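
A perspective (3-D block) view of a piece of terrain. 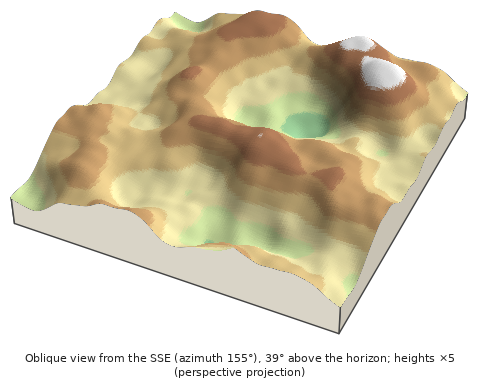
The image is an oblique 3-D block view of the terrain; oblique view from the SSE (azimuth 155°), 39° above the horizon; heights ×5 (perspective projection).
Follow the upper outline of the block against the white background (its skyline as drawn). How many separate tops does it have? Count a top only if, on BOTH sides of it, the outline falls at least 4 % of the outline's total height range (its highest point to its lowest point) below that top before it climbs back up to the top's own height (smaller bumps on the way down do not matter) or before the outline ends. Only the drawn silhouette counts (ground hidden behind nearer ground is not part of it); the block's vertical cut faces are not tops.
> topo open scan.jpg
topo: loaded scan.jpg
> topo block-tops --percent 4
3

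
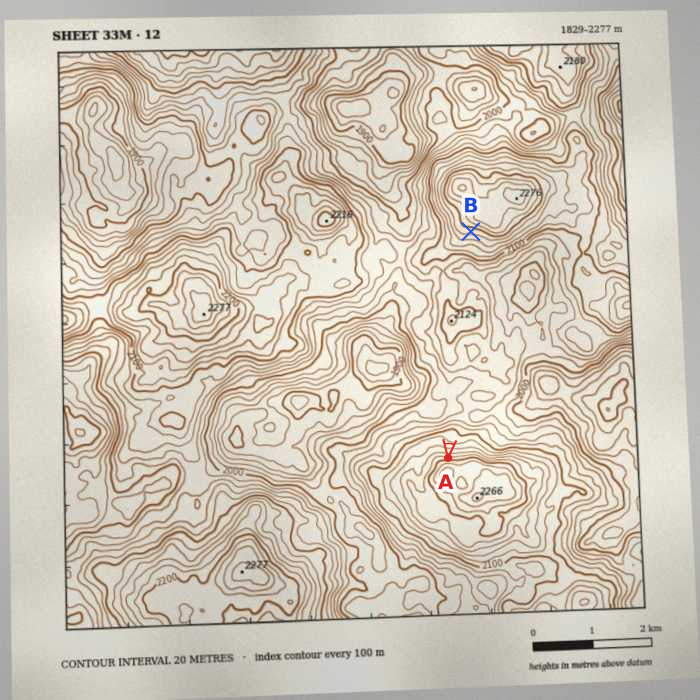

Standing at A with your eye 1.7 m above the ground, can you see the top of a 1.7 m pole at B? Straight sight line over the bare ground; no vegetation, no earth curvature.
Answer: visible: true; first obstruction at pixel None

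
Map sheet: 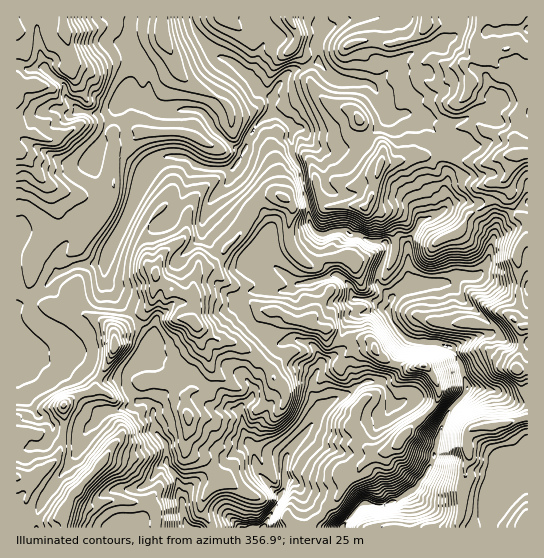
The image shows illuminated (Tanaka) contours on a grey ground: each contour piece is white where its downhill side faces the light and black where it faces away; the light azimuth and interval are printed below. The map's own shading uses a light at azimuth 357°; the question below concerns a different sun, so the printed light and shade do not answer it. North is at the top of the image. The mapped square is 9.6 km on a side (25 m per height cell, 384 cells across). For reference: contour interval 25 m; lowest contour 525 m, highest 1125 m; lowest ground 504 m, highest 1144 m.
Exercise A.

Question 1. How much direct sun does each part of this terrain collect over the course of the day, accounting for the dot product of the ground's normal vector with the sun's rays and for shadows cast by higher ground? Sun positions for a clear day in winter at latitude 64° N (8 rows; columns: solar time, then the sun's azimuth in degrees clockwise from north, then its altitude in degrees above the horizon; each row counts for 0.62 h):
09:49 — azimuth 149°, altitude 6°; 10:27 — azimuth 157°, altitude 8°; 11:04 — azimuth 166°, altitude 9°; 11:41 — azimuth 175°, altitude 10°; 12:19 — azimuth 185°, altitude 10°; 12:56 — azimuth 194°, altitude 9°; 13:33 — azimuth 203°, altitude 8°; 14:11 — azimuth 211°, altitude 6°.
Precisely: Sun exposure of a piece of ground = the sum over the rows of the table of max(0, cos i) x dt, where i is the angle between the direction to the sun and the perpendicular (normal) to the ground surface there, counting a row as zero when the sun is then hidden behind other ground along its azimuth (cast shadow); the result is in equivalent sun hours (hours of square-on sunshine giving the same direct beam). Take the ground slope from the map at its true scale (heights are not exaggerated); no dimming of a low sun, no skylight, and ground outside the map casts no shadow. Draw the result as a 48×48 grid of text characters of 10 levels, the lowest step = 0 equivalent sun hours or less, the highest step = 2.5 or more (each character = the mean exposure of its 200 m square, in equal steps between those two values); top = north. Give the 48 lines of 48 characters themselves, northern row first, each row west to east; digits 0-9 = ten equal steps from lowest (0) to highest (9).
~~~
123221112222222124432333441233100011122222233345
333232333323221114664334352220000010026542122211
334342211223342112466532103321024422476311222111
334532000223453111246654356233565567521000212454
442322201333443211012555696315654343223312355333
000274433433334310000244731001455532222234124333
222146455433344531000125423200000233333332344631
356637444323344555310002234420000123333201443343
444331553222234445431113334443200123334446753113
210100011111000001432351044444431111112456211222
311102542121100000143620001333345100111233320012
344247643224577741027411110022332000011233343211
225986422246777786423221010013221000011112110000
533243222245420137884111001100111021344453102446
552212222233200000011100001200111256666455554346
554100122232100000220000001222102345555643112354
555432122331001102300002101321221233454446677645
445444333421012113100025641330111421354311235663
334433333420132122001135655489998645332000157741
333333225311110021011255333178689999720000356442
222332245211000010011553332000002796720014454310
222332353110001410115633331000000013442587643213
223334542110014100045323352001211333457999852223
233342111122110012222222346447754525359987521344
334201110134420002420012124640285333124321000244
342122100012342011244311100001246111000000000012
321222100002456422323100000003301000000000100001
233222100001672012221231100010100000000000043100
333333320004644420000135532210100000000000106840
233333332023447764100023468854100000000256741365
223333333134334564432001211575332000000012000013
222222223773223455466410013377334400000000341000
221110114842222355345641034642357972011000344100
221100005321111234422453102425566697798100225886
211000000122333212452254312346730015877410100067
110001454113443233357634434453200112102541000002
001234444210333112445314255431003311000640000000
002564210001223322112465696320023200005710000001
000232100001233344444578985212221000058310123589
333121000031025354454468863111331000474222379864
210010000442013444332134440101332114663124345543
000010002333553543320222211100012457752013533333
002410037655503776211212111111123587950012343223
334200289876101563221001112223358999600012343222
443002673110024422586200100232399842000122333221
331004623432212334778865000012671000000133332210
321024465554322345248898000017920000000012322100
333444543343232278216995431158800000000013322112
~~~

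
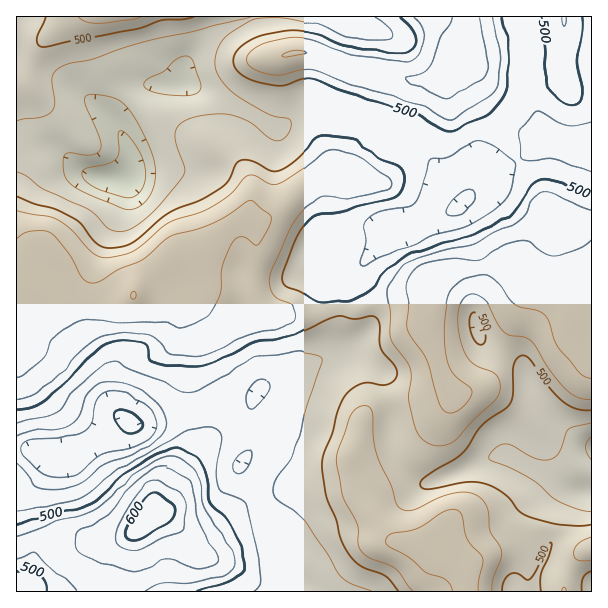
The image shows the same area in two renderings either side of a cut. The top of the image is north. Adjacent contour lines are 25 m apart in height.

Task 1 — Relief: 395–625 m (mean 505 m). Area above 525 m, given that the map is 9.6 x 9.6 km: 31.9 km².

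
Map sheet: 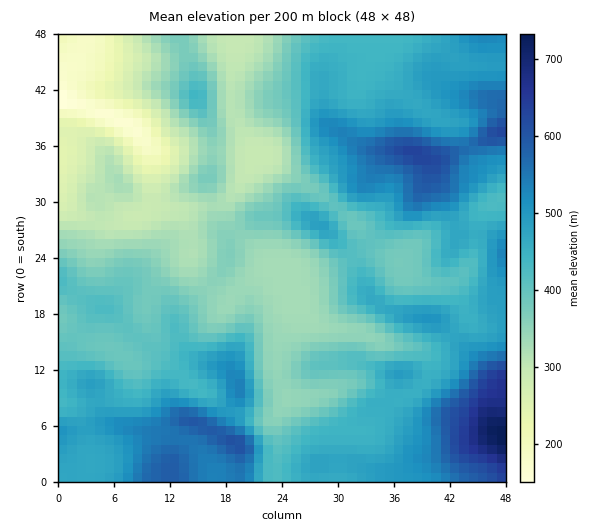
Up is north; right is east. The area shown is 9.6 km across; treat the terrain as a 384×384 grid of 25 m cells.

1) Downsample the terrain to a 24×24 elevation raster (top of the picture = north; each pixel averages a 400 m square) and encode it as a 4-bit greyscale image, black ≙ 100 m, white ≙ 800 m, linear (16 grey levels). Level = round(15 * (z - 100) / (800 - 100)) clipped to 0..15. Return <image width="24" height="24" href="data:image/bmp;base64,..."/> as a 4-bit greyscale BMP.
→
<image width="24" height="24" href="data:image/bmp;base64,Qk2WAQAAAAAAAHYAAAAoAAAAGAAAABgAAAABAAQAAAAAACABAAATCwAAEwsAABAAAAAAAAAAAAAAABEREQAiIiIAMzMzAERERABVVVUAZmZmAHd3dwCIiIgAmZmZAKqqqgC7u7sAzMzMAN3d3QDu7u4A////AIiJqqqal3iIiJmau4iImqqql3iIiJmrzZiJmqqqhnd3eImr3YiJmaqZdmZ3iImrzXiIiIiJhlVmeIiazIiHd3eJdWZmeIiJvHd2Z3iZdWZ3d3d4qmZmd3d4ZVVmZmeIiWd3Z3ZmZVVVZ4iIiGd3ZmZVVVVXeIiHiHZmZmVVVVVnh2Z3iGZmZVVlVVVndmZ3eVVVVVVWVVZ3dmZ4eVVERVVWZmiHZ3d4iEREREVVZnh3eJmYdzRVRFVVVmZ4mZqphzRVM0ZkRVaJmqu6mDREIkVURFeJqru6mTMyI0VVRWiZmqqZqyIiJFZlVWiZiJiImhIjRWdlVmiIiIiJqiIzRWdUVniHeIiZmSIjRWZUVWeHd4iIiCIjRWVERWd3d3iImQ=="/>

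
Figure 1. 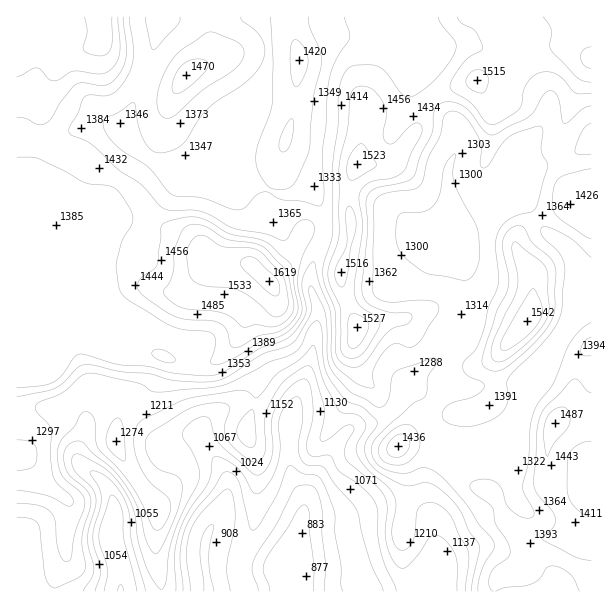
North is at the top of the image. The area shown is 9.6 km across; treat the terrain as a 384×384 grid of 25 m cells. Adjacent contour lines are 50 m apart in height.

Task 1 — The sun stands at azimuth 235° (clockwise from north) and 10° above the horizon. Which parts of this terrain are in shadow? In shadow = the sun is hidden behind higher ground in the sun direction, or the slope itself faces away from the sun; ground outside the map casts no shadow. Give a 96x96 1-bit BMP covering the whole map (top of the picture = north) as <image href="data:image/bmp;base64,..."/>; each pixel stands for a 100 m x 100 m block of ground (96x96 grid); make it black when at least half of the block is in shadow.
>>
<image width="96" height="96" href="data:image/bmp;base64,Qk2+BAAAAAAAAD4AAAAoAAAAYAAAAGAAAAABAAEAAAAAAIAEAAATCwAAEwsAAAIAAAAAAAAA////AAAAAAAADwB8AeAAAAAAAAAAB4B+AfAAAAAAAAAAB4B/A/AAAAAAAAAAD8B/g/gAAAAAAAAAH8B/gfAAAAAAAAAAP8D/gGAAAAAAAAAAP8D/wAAAAAAAAAAAP8B/wAAAAAAAAAAAP8B/wAAAAAAAAAAAP8B/wAAAAAAAAAAAP8B/wAAAACAAAAAAP8B/wAAAAAAAAAAAH8B/4AAAAAAAAAAAH8B/4AAAAAAAAAAAP8D/4AAAAAAAAAAAP8D/4AAAAAAAAAAA/4H/4AAAAAAAAAAB/4P/4AAAAAAAAAAD/4fD4AAAAAAAAAAH/w+D4BAAAAAAAAAH/g+D4BgAAAAAAAAH/B+DwDgAAAAAAAAP+D+DgHgAAAAAAAAP8D+AAHwAAAAAAAAP4D+AAPwAAHAAAAAHwH8AAPwAAPgAAAADAD4AAP4AAPgAAAAAADwAAP4AAHgAAAAAAAAAAP4AABgAAAAAAAAAAP4AAAAAABgAAAAAAH4AAAAAAAwAAAAAAD4AAAAAAAAAAAAAAB4AAAAAAAAAAAAAAAAABgAAAAAAAAAAAAAABwAAAAAAAAAAAAAAAgAAAAAAAAAAAAAAAAAAAAAAAAAAAAAAAAAAAAAAAAAAAAAAAAAAAAAAAAAAAAAAAAAAAAAAAAAAAAAAAAAAAAAAAAAAAAGAEAAAAAAAAAAAAAGAAAAAAAAAAAAAAAHAEAAAAQAAAAAAAAPAOAAAAcAAAAAAAAPAfAAAAeAAAAAAAAfg/gAAAfAAAAAAAAfg/wAAAfgAAAAAAAfg/8AAAfwAAAAAAA/x/+AAAfwAAAAAAA/x/+AAAf4AAAAAAB/x//AAAf4AAAAAAB/x/+AAAf4AAAAAAD/x/wAAAf4AAAAAAH/x/wAAAf4AAAAAAP/w/wAAA/wAAAAAAf/w/wAAB/wAAAAAf//4/wAAD/wAAAAA///4/wAAD/gAAAAB///4/4AAD+AAAAAD///w/4AAD4AAAAAH///w/4AADwAAAAAP///g/4AAAAAAAAD///5g/4AAAAAAAAH//+AA/4AAAAAAAAPg/8AA/4AAAAAAAAfAAAAAfwAAAAAAAA/AAAAAGAAAAAAAAA+AAAAAAAAAAAAAAB8AAAAAABgAAAAAAHgAAAAAADwAAAAAA+AAAAAAADwAAAAAB+AAAAAAAD4AAAAAD8AAAAAAAB4AAAAAD8AAAAAAAAQAAAAAD4AAAAAAAAQAAAAAAAAAAAAAAA4AAAAAAAAAAAAAAA8AAAAAAAAAAAAAAA+AAAAAAAAAAAAAAAeAAAAAAAAAAAAAAAAAAAAAAAAAAAAAAAAAAAAAAAAAAAAAAAAAAAAAAAAAAAAAAAAAAAAAAAAAAAAAAAAAAAAAAAAAAAAAAAAAAAAAAAAAAAAAAAAAAAAAAHAAAAAAAAAAAAAAAHgAAADgAAAAAAAAAHwAAADgAAAAAAAAAPwAAADgAAAAAAAAAP4ABgHwAAAAAAAAAP8AAgHgAAAAAAAAAf8AAADAAAAAAAAAAf8AAAAAAAAAAAAAAf+AAAAAAAAAAAA="/>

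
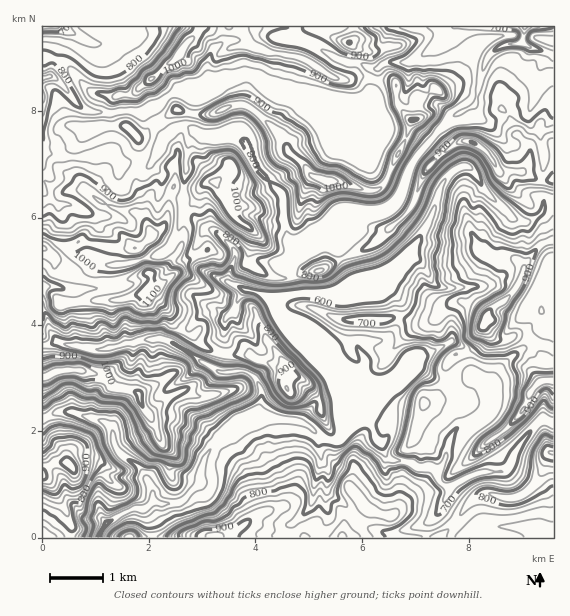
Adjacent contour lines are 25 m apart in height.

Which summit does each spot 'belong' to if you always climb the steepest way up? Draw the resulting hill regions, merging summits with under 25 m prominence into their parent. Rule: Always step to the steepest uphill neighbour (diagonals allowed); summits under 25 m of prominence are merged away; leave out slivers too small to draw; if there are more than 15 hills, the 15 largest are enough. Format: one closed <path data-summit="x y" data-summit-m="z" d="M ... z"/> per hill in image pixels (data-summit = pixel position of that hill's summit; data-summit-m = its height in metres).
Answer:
<path data-summit="145 293" data-summit-m="1124" d="M184 214l-2 1-1 10-8 19-9 9-41 12-23-2-9 13-3 13-21 1-12-4-12 1-1 57 9 1 9-3 5 3 35 5 45-11 20 0 51 31 7-26 2-24 10-11 3-10 6-9 11 1 18 10 0 7 17 25 41 44 7 20-21 5-7 7-8 14 25 16 12 0 3-3 1-15 20-45 3-11 0-4-8-14 6-5 19-1 5-3 9-10 4-13 0-12-4-7-9-9-24 7-68 0-2-15-4-10 5-10-11 4-11 0-26-4-3 2-3-3-5 0-2-9-17-16-13-6-9-9z"/><path data-summit="487 319" data-summit-m="1022" d="M467 166l-12 4-13 14-11 33-13 24-14 20-21 14-45 18 26 1 24-7 13 16-2 18-9 15-7 5-19 1-6 5 8 14 0 4-3 11-20 45 0 12 73-76 12-3 21-12 6 0 8 6 8 25 20 14 0-6 7-10 43-42 13 2 0-130-9 0-3 11-11 9-14 0-5-3-26-26-11-19z"/><path data-summit="328 181" data-summit-m="1072" d="M247 74l-14 3-41 17-15-3-23 17 8 16 7 7 4 0 8-5 6 0 20 12 26-1 11 4 13 27 25 25 4 39 6 10 12 0 68-29 9-2 11-5 6-6 7-16-1-3-27-11-9-8-31-15-11-11-9-16-22-19-27-12-11-11z"/><path data-summit="180 53" data-summit-m="1047" d="M295 26l-166 0-2 9-22 8-13 0-31-16 1 12-9 24-3 13 17 15 10 14 8 5 12 3 47 0 16-8 9-10 8-4 15 3 52-20 8 1 9 7 14 5 58 12 27 2 11-8 6-24-38-10-24-13-22-7z"/><path data-summit="473 143" data-summit-m="1002" d="M523 42l-22 4-14 11-6 19-6 28-20 11-17 16-21 25-7 11-12 33-6 6-27 11-4 4-2 7-20 20 14 31 0 4-13 10 45-19 24-18 22-39 11-33 13-14 8-4 6 1 6 6 11 19 26 26 5 3 14 0 11-9 3-11 9-1 0-144-9-5-16-4z"/><path data-summit="56 372" data-summit-m="1075" d="M165 339l-20 0-45 11-35-5-5-3-17 3-1 72 3 1 15-7 11 0 36 12 6 8 4 18 10 10 6 3 12 13 8 16 0 9 6 3 18 0 6-2 18-18 2-22 23-32 10-10 20-8 3-3 3-16-5-12-6-6-6-3-24 2z"/><path data-summit="215 537" data-summit-m="940" d="M261 414l-3 9-5 4-21 8-8-1-5 5-16 22-2 22-18 18-6 2-18 0-6-2-8 8 6 15 2 14 130 0 3-10 20-16 7-12 1-16 7-19-2-29-8-9-10-5-34-5z"/><path data-summit="69 464" data-summit-m="1018" d="M71 411l-11 0-18 8 1 119 56 0 9-16 21-12 16-1 8-8 0-10-3-7-8-13-25-22-6-21-12-9z"/><path data-summit="215 183" data-summit-m="1031" d="M197 133l-8 10-7 70 13 5 9 9 13 6 17 16 2 9 5 0 3 3 3-2 37 4 44-22 28-11 9-13-61 25-12 0-6-10-4-39-25-25-12-27-12-4-26 1z"/><path data-summit="363 503" data-summit-m="874" d="M367 419l-8 0-6 3-17 19-17-5 2 23 8 14-2 19 17 11 12 16 21 12 18 2 33-11 13-13 8-16 0-5-10-7-2-10-5-4-15 0-9-5-20-4-6-14-5-4-4-12z"/><path data-summit="553 380" data-summit-m="972" d="M547 329l-6 0-43 42-7 10-1 31-10 10-8 4-13 1-6 6-7 24-9 15 2 9 8 6 2 2 16-11 14-5 28-3 12-25 14-18 8-8 13 4 0-91z"/><path data-summit="287 388" data-summit-m="926" d="M249 290l-7 2-7 17-10 11-2 24-6 25 4 4 24-2 12 9 5 12-1 12-4 7 3 3 20 5 23 3 7-13 7-7 21-5-3-12-6-12-43-45-13-20 0-7-14-8z"/><path data-summit="135 248" data-summit-m="1051" d="M135 162l-7 0-7 3-3 20-17 30-14-2-16-8-12 0 0 7 6 9 0 23 6 7 16 4 13 8 23 2 36-10 14-11 9-24 1-21-20-6-2-2 1-15-11-11-8 1z"/><path data-summit="553 453" data-summit-m="927" d="M545 419l-4 0-19 22-15 29-32 4-22 11-4 4 0 4-7 12 0 6 25 22 14-7 47 1 9 3 12 8 5-1 0-113z"/><path data-summit="424 403" data-summit-m="781" d="M417 367l-14 6-50 48 6-2 8 0 2 2 8 19 5 4 6 14 20 4 9 5 15 0 5 4 9-14 4-18 8-11 0-5-4-8 1-14 16-22-14 4-12-1-12-4z"/>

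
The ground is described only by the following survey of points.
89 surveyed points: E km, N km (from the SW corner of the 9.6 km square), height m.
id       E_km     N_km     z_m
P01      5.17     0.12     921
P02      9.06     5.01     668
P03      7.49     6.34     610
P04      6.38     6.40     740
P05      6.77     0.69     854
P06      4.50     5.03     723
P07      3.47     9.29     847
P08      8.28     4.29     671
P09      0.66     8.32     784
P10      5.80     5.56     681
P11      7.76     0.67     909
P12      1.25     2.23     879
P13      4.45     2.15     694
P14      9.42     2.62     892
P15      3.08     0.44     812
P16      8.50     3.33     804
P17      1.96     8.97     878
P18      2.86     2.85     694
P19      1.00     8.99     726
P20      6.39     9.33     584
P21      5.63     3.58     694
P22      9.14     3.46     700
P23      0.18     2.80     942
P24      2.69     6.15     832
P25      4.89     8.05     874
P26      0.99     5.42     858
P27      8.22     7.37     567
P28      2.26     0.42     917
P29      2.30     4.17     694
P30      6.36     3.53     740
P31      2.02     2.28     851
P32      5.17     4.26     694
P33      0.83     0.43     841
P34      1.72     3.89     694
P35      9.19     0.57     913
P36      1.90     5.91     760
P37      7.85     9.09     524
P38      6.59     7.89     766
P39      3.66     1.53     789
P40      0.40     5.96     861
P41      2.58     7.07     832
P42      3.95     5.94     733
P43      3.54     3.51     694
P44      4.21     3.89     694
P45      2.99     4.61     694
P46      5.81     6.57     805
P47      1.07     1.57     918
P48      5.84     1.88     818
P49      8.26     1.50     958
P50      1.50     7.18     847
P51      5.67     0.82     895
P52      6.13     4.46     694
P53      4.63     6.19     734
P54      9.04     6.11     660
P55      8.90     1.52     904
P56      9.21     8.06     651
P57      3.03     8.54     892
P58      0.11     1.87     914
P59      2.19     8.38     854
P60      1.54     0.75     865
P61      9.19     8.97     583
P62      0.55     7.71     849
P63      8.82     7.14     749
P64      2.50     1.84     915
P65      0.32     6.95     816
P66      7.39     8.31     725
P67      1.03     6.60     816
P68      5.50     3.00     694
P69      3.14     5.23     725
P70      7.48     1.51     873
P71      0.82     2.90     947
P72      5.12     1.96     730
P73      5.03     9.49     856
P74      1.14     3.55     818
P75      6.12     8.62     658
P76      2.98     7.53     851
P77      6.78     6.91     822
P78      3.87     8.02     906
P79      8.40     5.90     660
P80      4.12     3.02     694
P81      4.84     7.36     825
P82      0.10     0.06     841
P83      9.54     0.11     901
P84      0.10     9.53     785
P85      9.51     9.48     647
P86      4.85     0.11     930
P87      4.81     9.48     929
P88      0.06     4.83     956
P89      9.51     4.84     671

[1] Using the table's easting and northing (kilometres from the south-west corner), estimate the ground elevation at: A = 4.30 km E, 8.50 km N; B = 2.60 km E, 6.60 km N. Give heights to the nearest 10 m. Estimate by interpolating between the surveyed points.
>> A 890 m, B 850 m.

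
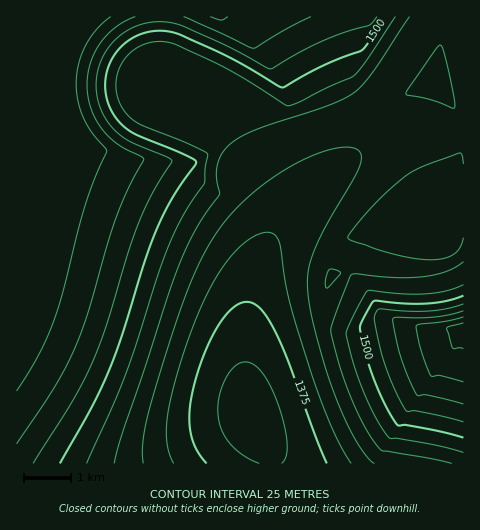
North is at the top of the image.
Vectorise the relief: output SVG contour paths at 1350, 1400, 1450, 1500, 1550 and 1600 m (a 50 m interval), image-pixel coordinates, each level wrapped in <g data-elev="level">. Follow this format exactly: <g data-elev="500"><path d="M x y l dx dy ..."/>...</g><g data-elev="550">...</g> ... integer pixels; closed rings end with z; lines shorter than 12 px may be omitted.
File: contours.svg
<g data-elev="1350"><path d="M259 463l-15-7-13-11-8-12-5-15 0-18 6-17 8-14 11-7 8 1 9 8 9 12 8 18 7 22 3 19-1 13-4 8"/></g><g data-elev="1400"><path d="M174 463l-5-10-2-12 1-29 11-44 17-50 17-34 17-27 19-17 9-6 9-2 7 3 5 7 10 57 22 73 21 56 19 35"/></g><g data-elev="1450"><path d="M114 463l9-31 55-165 19-39 22-33-3-24 2-10 4-8 10-10 16-10 80-27 26-13 9-9 10-13 37-54"/><path d="M326 287l1 1 2-2 11-12 0-2-7-3-4 1-3 8z"/><path d="M463 262l-16 9-24 6-27 1-39-4-5 0-14 33-7 22 8 35 12 33 14 30 14 21 4 3 44 7 25 5"/><path d="M463 164l-1-9-1-2-2 0-34 13-15 7-33 28-17 20-12 16 5 4 36 12 22 5 20 2 13-2 10-4 6-6 3-10"/><path d="M451 108l4 0-1-11-9-41-3-8-2-3-8 9-26 40 1 1 26 5z"/></g><g data-elev="1500"><path d="M60 463l31-55 18-38 14-37 24-77 12-33 15-28 22-33-1-2-10-5-52-22-9-7-8-8-8-16-3-17 3-17 8-15 10-11 14-8 15-3 16 1 10 3 44 20 58 32 40-22 39-15 23-33"/><path d="M463 296l-17 5-20 3-22-1-29-2-3 1-6 11-6 15 7 29 7 22 11 26 12 20 34 4 32 9"/></g><g data-elev="1550"><path d="M17 444l37-55 20-38 14-38 28-96 12-28 16-29-3-3-24-13-14-14-11-19-5-22 3-23 9-21 16-17 20-11"/><path d="M463 311l-24 6-43 0-3 3 8 37 8 21 8 17 10 0 36 9"/><path d="M184 17l69 31 34-20 24-11"/></g><g data-elev="1600"><path d="M463 323l-15 4-1 2 6 19 10 1"/></g>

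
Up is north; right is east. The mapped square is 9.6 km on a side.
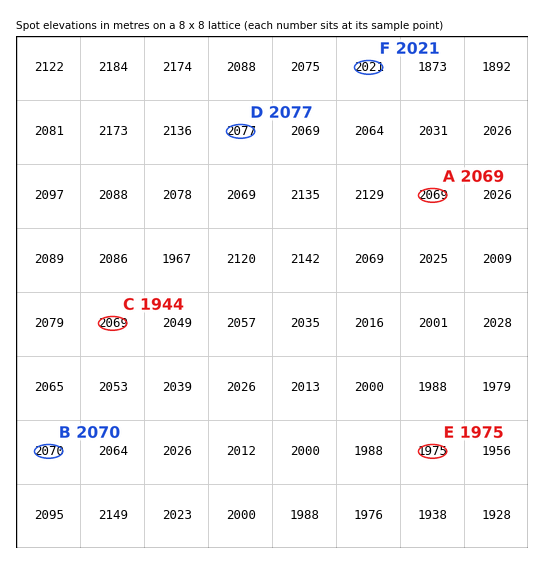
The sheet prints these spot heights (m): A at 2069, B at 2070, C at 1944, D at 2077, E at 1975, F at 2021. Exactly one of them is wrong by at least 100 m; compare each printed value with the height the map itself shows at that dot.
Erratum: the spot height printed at C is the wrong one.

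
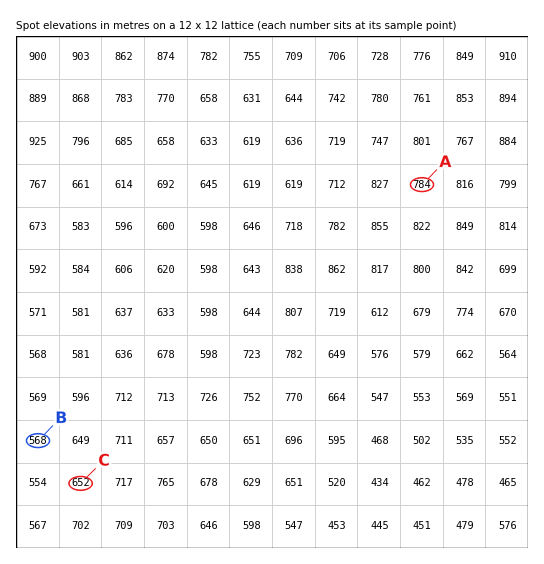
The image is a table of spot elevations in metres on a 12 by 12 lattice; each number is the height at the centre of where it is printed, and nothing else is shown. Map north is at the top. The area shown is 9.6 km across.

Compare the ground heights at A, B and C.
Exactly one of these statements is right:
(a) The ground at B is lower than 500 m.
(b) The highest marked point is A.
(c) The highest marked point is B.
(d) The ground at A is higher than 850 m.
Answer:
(b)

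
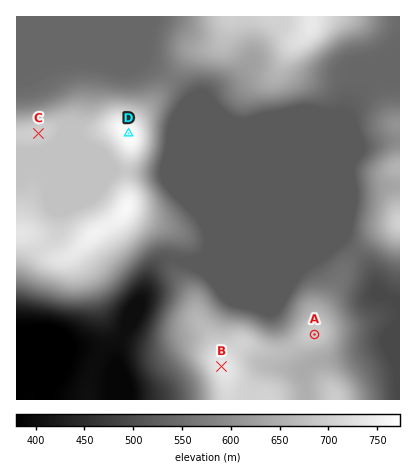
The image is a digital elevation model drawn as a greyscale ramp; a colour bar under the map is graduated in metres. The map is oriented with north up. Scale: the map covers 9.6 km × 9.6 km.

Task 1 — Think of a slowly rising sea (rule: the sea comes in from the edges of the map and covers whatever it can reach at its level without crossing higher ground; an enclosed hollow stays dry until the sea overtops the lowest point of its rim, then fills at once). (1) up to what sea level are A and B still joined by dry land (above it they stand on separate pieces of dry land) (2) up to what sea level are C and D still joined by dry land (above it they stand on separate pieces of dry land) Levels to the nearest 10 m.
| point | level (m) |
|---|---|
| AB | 670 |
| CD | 680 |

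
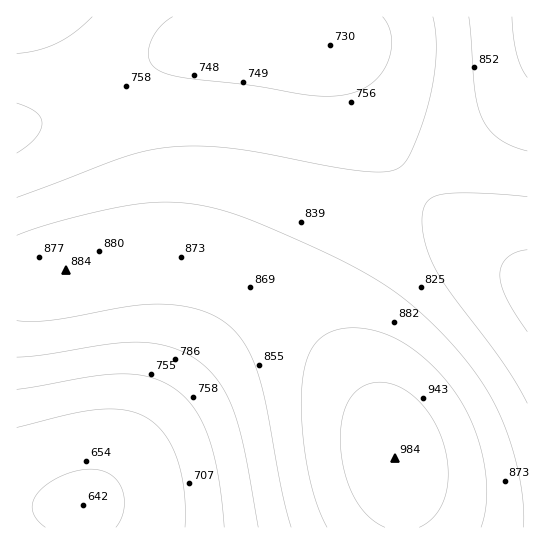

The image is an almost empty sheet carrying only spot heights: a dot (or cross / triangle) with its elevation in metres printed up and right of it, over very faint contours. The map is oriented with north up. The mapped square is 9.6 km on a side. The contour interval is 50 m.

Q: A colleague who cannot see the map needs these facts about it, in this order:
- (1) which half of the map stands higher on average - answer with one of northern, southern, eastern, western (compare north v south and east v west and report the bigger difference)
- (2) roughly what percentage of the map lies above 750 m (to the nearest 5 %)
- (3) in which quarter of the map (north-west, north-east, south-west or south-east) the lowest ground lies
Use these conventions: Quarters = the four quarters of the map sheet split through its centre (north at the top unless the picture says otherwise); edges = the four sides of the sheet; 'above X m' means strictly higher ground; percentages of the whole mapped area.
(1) The eastern half stands higher on average than the western half.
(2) Ground above 750 m makes up about 80 % of the sheet.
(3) The lowest point lies in the south-west quarter of the map.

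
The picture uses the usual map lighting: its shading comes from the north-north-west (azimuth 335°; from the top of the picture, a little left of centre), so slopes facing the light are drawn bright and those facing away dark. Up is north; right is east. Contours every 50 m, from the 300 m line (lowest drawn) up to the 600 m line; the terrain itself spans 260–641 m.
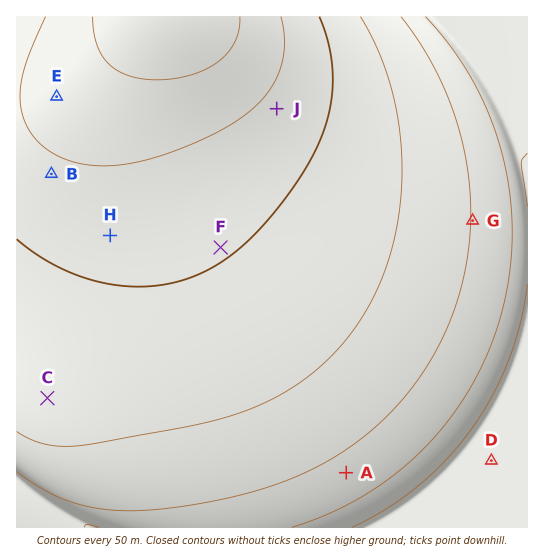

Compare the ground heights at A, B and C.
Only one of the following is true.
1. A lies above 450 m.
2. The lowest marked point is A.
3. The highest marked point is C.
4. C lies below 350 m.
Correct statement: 2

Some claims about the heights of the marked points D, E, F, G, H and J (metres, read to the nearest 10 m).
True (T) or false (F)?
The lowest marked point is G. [F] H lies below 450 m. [F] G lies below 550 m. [T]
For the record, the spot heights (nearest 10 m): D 270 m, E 570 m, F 500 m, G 400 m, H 520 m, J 540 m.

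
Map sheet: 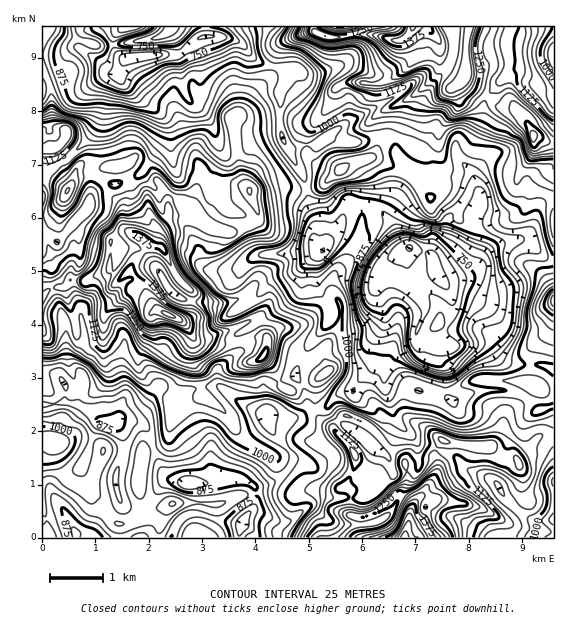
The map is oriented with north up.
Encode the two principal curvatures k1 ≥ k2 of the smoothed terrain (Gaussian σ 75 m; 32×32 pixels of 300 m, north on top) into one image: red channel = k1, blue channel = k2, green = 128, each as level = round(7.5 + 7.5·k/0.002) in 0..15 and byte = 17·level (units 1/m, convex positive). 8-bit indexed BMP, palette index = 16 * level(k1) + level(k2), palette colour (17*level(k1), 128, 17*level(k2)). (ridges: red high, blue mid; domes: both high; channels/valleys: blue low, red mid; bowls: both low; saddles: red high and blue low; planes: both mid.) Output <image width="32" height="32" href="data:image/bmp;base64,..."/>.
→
<image width="32" height="32" href="data:image/bmp;base64,Qk02CAAAAAAAADYEAAAoAAAAIAAAACAAAAABAAgAAAAAAAAEAAATCwAAEwsAAAABAAAAAAAAAIAAABGAAAAigAAAM4AAAESAAABVgAAAZoAAAHeAAACIgAAAmYAAAKqAAAC7gAAAzIAAAN2AAADugAAA/4AAAACAEQARgBEAIoARADOAEQBEgBEAVYARAGaAEQB3gBEAiIARAJmAEQCqgBEAu4ARAMyAEQDdgBEA7oARAP+AEQAAgCIAEYAiACKAIgAzgCIARIAiAFWAIgBmgCIAd4AiAIiAIgCZgCIAqoAiALuAIgDMgCIA3YAiAO6AIgD/gCIAAIAzABGAMwAigDMAM4AzAESAMwBVgDMAZoAzAHeAMwCIgDMAmYAzAKqAMwC7gDMAzIAzAN2AMwDugDMA/4AzAACARAARgEQAIoBEADOARABEgEQAVYBEAGaARAB3gEQAiIBEAJmARACqgEQAu4BEAMyARADdgEQA7oBEAP+ARAAAgFUAEYBVACKAVQAzgFUARIBVAFWAVQBmgFUAd4BVAIiAVQCZgFUAqoBVALuAVQDMgFUA3YBVAO6AVQD/gFUAAIBmABGAZgAigGYAM4BmAESAZgBVgGYAZoBmAHeAZgCIgGYAmYBmAKqAZgC7gGYAzIBmAN2AZgDugGYA/4BmAACAdwARgHcAIoB3ADOAdwBEgHcAVYB3AGaAdwB3gHcAiIB3AJmAdwCqgHcAu4B3AMyAdwDdgHcA7oB3AP+AdwAAgIgAEYCIACKAiAAzgIgARICIAFWAiABmgIgAd4CIAIiAiACZgIgAqoCIALuAiADMgIgA3YCIAO6AiAD/gIgAAICZABGAmQAigJkAM4CZAESAmQBVgJkAZoCZAHeAmQCIgJkAmYCZAKqAmQC7gJkAzICZAN2AmQDugJkA/4CZAACAqgARgKoAIoCqADOAqgBEgKoAVYCqAGaAqgB3gKoAiICqAJmAqgCqgKoAu4CqAMyAqgDdgKoA7oCqAP+AqgAAgLsAEYC7ACKAuwAzgLsARIC7AFWAuwBmgLsAd4C7AIiAuwCZgLsAqoC7ALuAuwDMgLsA3YC7AO6AuwD/gLsAAIDMABGAzAAigMwAM4DMAESAzABVgMwAZoDMAHeAzACIgMwAmYDMAKqAzAC7gMwAzIDMAN2AzADugMwA/4DMAACA3QARgN0AIoDdADOA3QBEgN0AVYDdAGaA3QB3gN0AiIDdAJmA3QCqgN0Au4DdAMyA3QDdgN0A7oDdAP+A3QAAgO4AEYDuACKA7gAzgO4ARIDuAFWA7gBmgO4Ad4DuAIiA7gCZgO4AqoDuALuA7gDMgO4A3YDuAO6A7gD/gO4AAID/ABGA/wAigP8AM4D/AESA/wBVgP8AZoD/AHeA/wCIgP8AmYD/AKqA/wC7gP8AzID/AN2A/wDugP8A/4D/ALeEhIW4p4W3kqmnpmKWl4SopnOjgWP2t3alhIWGp5emloOYp6alp7ejk5WmcoSFlIKkxvjloOXFk4Ol1uaUppV0haeohJamtujVt8jYk6iplZSkk2HV1PbI5uimcpS3qHS3l6dzqLdzcWKEhIN0lZeXlbinhpGjk/d1hHNhpsaEl5V0t4OWx4SGl4aFdYa4hIV1dNWmhMdx5ZSDlLbYt5aYqYS4tpW3taiYdJeo17eUl5aD+IKVtpO1tMfYt7eVl7i4t6WUhpS3l4d0p7eWdJeXpPeBxbZ0hPnHpaamhpaolqeVg3R1daeohpbHp3V1dIWk1vfEhabHpXRjhaeXdJWTg5WWhXWGp5eXuKaTdGS2lZOycqaEpnWFdYWXl6aVlaeFhbWXc8Z0k5KDcoWVxdekx4NzpnO4t+fl1rWkpbioc4RhtqempYSmyIOk58azdJbY2ZSGhda1clKmyKWVlYS2k7bHlpWkt6bJpqKk+MZ0hae2hIWXtWJ1c3SVhbanh9iipeaVccVzhOfHxZW354WEpbeWhJbGcpaFhaaFhceXhoOD55Jx+9b46KSAxramx8iDxralhdeDmJSnqIZ0tpZ0pFKlxMTo9pHCtbSCpaZ1hqTYpmKGt4SXhJaGdoSo1+XWtaO3t+eAsfijc7amp3WGluiUYoaGhpd0hpeGZYW1dMfUxrbHpID2cnJ1hLinhJS118ZhhoeXdnWGdZaXtqWlpmKWtbaj9aNxpZSDgZKlc2LG55RydZZ0hpdklring5SFg6fXpef4k3SXyJaFtrZzdIS354RRkmSFhZaVlHSFpqODlcfYpbaUlce3xti3uHN2hZenxbXHpLXHpqindJbW14B0pJXXpJWnhnV114eGhIWEhoZ1h6balIZ0lZaWlKX6g5Oldcaltad2hrfZhZaj53NihIZ1t6iohmOnqIeGo9fVpoWUlNdhtpe1ybeFp4LI98enlqamhpeVhKiodZeTkNenuMm1lYPIp3OlppeCpqbJ58imhoeXloWWhpXEg+jWoJaXqKeFlcmElKaWhXGkcpRxtJWGhqeEhoVzUvjntfzEhYa5p5WWl6O2l5eDpsekcqa2dXaHlpNjpqel97fWlKSWlqeUc6ZkhMq5qJOnp9imc6S3l5d0xsaUp9foheRjc5aWg5aYlnWFpqeWdIWFxreElZKztsXZp5Om2ISF1pWVc2N0l6i3qJaol6emhWSF1/f35qGQpMjplXK0haeWlrl0hIOElZSnp6iXg6NzYqSCY5SFx8Wlg/iUl5enhYWEk9jC0rCQoIKFloKVx6R0pJNRhLbGhaeS9nOGl5Z1t6akppLk9ve5c2Fxhaa19fj49vX39/W25oH2g4aXl5c="/>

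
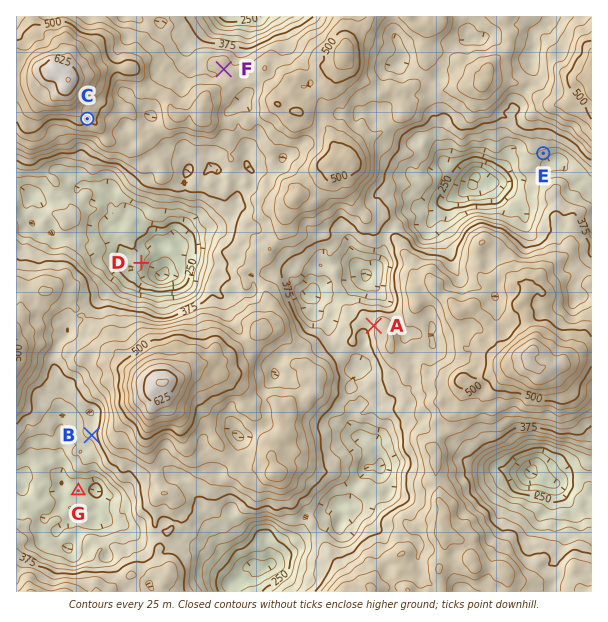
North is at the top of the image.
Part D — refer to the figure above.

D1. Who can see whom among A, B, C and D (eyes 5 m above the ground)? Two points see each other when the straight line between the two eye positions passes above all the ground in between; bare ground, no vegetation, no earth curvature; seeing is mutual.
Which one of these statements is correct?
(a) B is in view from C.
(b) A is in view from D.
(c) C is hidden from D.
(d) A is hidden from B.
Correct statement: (d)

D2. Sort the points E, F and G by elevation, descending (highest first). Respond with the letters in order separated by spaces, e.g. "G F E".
F E G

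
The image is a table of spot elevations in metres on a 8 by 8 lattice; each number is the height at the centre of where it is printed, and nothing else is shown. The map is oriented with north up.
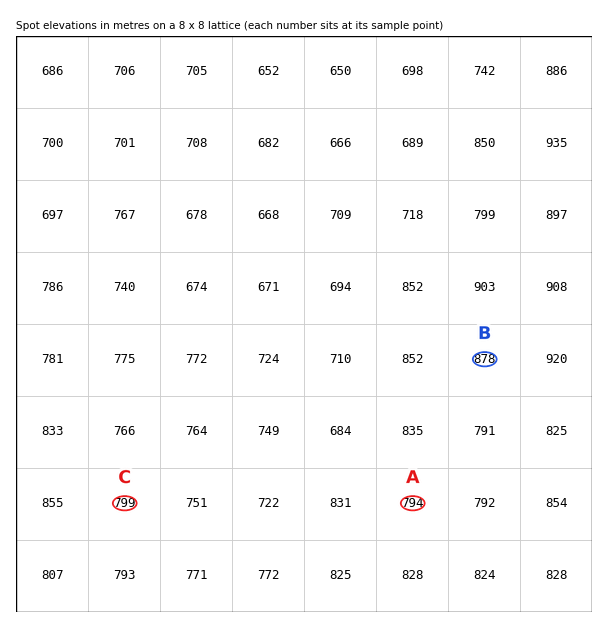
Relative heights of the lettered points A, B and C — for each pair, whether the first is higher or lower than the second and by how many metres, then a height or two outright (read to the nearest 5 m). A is lower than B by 85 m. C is lower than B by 80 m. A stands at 795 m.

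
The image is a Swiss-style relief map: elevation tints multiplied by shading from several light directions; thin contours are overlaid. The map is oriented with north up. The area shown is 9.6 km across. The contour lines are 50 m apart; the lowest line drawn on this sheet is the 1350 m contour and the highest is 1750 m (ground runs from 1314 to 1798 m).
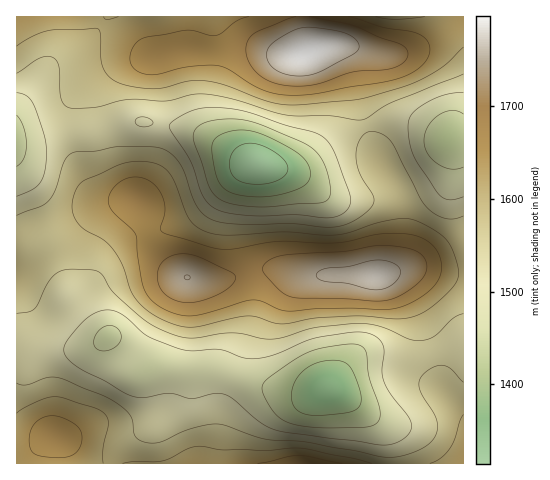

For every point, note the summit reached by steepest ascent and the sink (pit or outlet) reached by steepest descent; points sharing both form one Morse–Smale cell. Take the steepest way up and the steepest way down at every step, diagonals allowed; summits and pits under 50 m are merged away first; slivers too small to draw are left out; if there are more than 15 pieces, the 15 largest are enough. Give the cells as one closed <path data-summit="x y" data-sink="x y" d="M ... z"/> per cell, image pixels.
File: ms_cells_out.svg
<path data-summit="307 53" data-sink="257 164" d="M463 16l-372 0 42 27 15 13 8 1-38 7-27 14-12 12-6 9-3 16 1 17 24 0 35-10 29 1 41 11 42 24 14 6 18 4 24-2 10-5 29-25 28-11-7-29-5-34-9-13-8-4 18 1 28 8 15 0 19-5 23-12 22-15 3-3z"/><path data-summit="377 276" data-sink="257 164" d="M365 126l-28 10-29 25-10 5-24 2-18-4-4 4-7 19-5 37 2 26 8 23 13-4 13 0 28 7 73 0 12-4 6-7 7-23-1-42-5-13-18-29z"/><path data-summit="377 276" data-sink="328 388" d="M421 268l-18 1-26 7-73 0-28-7-25 3-2 4 4 14 0 25-5 24-8 24 0 11 6 6 19 7 32 6 12 0 21-6 24-27 13-6 19 0 26 4 41-13 10-1 1-68z"/><path data-summit="301 463" data-sink="328 388" d="M175 367l-6 1 7 4 2 7-1 16-5 10-17 19-28 17-12 13-2 10 279-1-2-19-5-14-24-22-29-20-9 0-14 5-22-1-27-6-44-16-31 0z"/><path data-summit="187 277" data-sink="328 388" d="M147 234l-20 5-18 11-8 10-9 21-14 11-12 6 5 8 21 24 9 6 7 1 18 21 14 13 19-5 26 4 31 0 29 10-5-6 0-11 8-24 5-24 0-25-4-17-25 7-25 0-13-3-10-4-15-14-10-13z"/><path data-summit="55 437" data-sink="328 388" d="M108 337l-17 10-10 3-45 0-10-5-10-1 1 118 9-4 17-16-8 11-4 7 1 4 80 0 3-10 12-13 28-17 15-15 8-20-2-17-8-5-7-1-15 5-8-1z"/><path data-summit="377 276" data-sink="328 388" d="M136 198l-39 8-31 12-27 6-12 4-11 9 1 107 9 1 10 5 45 0 10-3 16-10-15-7-18-19-8-13 12-6 14-11 9-21 14-14 12-7 20-5-4-21z"/><path data-summit="463 463" data-sink="328 388" d="M463 344l-10 1-41 13-26-4-19 0-13 6-25 28 21 12 35 30 5 14 2 20 71 0z"/><path data-summit="377 276" data-sink="447 138" d="M402 119l-18 1-18 6 14 36 18 27 4 17 0 36-2 13-5 10-10 8 25-5 11 0 42 7 1-137-17 0-23-12z"/><path data-summit="307 53" data-sink="17 138" d="M90 16l-74 1 1 124 18 0 34-7 2-2-1-17 3-16 6-9 12-12 27-14 38-7-8-1-15-13z"/><path data-summit="307 53" data-sink="447 138" d="M463 20l-32 22-34 12-15 0-34-9-12 1 8 3 9 13 5 34 7 30 19-6 18-1 22 7 23 12 17-1z"/><path data-summit="187 277" data-sink="257 164" d="M255 164l-19 11-42 39-22 12-25 8 8 18 10 11 21 14 13 3 25 0 25-8-8-28-1-20 5-37 4-15z"/><path data-summit="377 276" data-sink="17 138" d="M70 133l-35 8-19 0 1 95 10-8 12-4 27-6 31-12 35-7-28-1-12-8-12-19z"/><path data-summit="55 437" data-sink="257 164" d="M39 446l-13 12-10 5 15 1z"/>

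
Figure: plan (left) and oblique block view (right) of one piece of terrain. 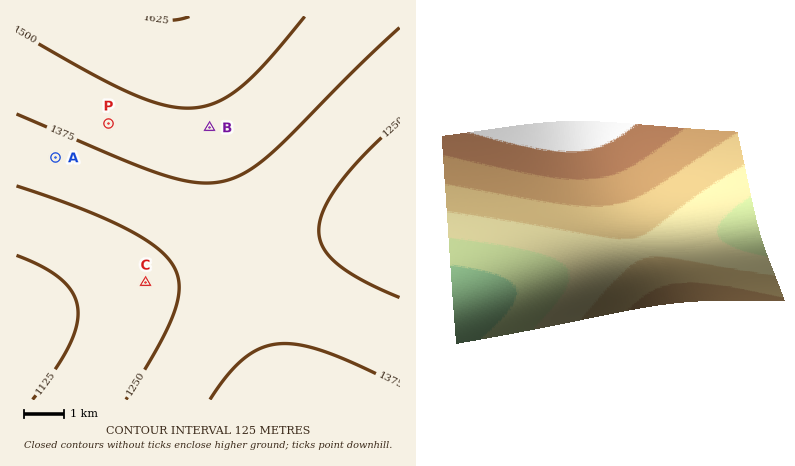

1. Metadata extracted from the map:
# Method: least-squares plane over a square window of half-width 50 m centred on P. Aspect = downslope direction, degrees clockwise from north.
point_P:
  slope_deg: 4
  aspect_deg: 205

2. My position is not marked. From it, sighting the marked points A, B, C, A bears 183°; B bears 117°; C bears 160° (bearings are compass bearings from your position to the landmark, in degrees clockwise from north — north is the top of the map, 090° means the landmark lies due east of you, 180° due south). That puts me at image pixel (61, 52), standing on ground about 1510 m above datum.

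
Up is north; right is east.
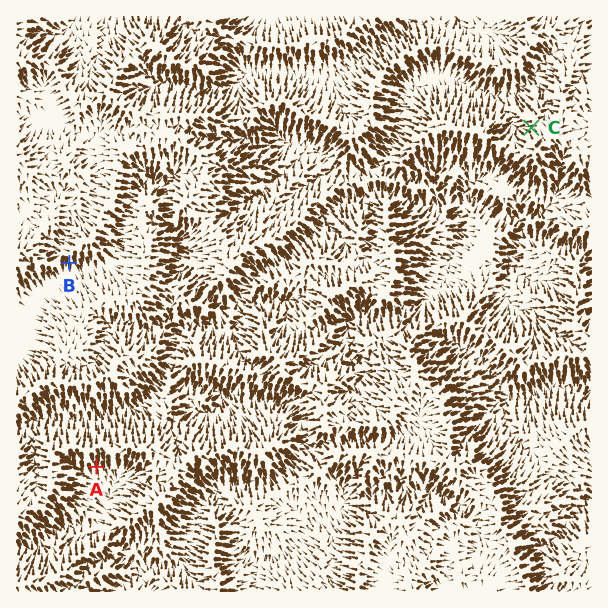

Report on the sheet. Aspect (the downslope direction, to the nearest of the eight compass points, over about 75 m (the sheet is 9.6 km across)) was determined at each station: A S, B S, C W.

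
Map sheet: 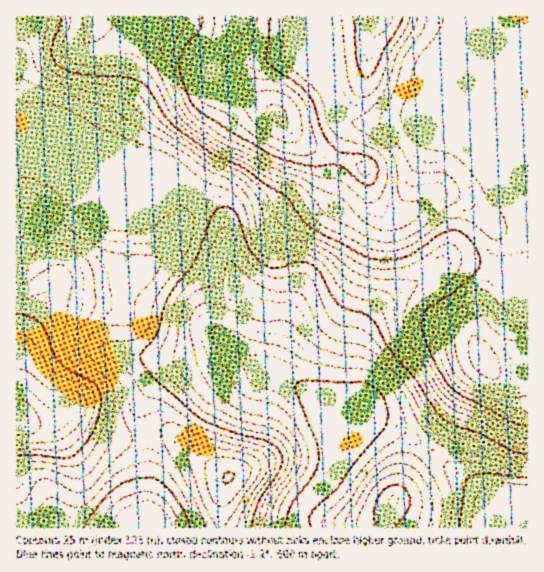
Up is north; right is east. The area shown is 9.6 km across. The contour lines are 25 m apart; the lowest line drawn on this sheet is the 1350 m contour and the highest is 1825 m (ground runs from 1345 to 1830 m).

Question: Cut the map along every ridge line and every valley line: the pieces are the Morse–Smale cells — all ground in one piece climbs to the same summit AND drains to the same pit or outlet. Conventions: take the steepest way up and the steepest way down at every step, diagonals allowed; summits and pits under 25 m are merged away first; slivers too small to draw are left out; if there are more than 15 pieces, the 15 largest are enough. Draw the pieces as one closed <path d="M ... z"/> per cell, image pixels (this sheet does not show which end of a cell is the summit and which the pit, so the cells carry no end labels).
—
<path d="M527 16l-23 1 1 58 18 48 4 48-1 53-7-13-20-20-19-25-18-18-16-9-13-14-18-8-37 7-16 0-13-4-6-6-11-27-3-36-8-35-304 0-1 143 30 6 57 24 88-1 4 3 10-14 19-38 11-16 12-11 10-4 6 0 14 5 18 22 15 13 52 19 5 6 6 26 12 14 5 3 12 0 9-4 26-19 14 2 23 13 15 14 7 9 1 20-4 18 9 2 25-3z"/><path d="M263 108l-6 0-10 4-12 11-39 68 10 6 13 13 5 9 4 42 19 40-3 14-11 22 2 10 23 21 20 7 38 22 9 22 0 14 4 18 2 1 25-58 1-52 3-9 9-16 21-20 40-21 17-15 20 0 24 8 6-18 0-16-4-8-11-12-20-15-15-7-10 0-6 3-16 13-13 7-12 0-5-3-12-14-6-26-5-6-52-19-15-13-18-22z"/><path d="M198 192l-3 0-4 7-16 40-22 25-19 11-17 4-35 4-25 0-16 15-10 17-12 35-3 31 1 39 25 4 16-4 12-8 2 5 9 7 20 11 10 2 32-2 2-5-4-15 2-16 6-10 17-17 17-9 16-3 27-12 9-1-2-10 11-22 3-14-19-40-4-42-5-9z"/><path d="M503 16l-181 0-1 5 8 30 3 36 11 27 6 6 13 4 16 0 37-7 18 8 13 14 16 9 18 18 19 25 20 20 7 13 1-53-4-48-18-48z"/><path d="M234 348l-8 0-19 9-24 6-17 9-17 17-6 10-2 16 4 18 20-1 9 4 54 42-7 20 0 30 74 0 8-23 18-18 8-17 2-17-8-42-7-14-6-5-32-17-20-7z"/><path d="M458 260l-11 1-17 15-40 21-25 25-6 15-3 14 0 43-25 59 0 10-6 21 49-64 13 4 22 11 16 12 23-28 17-30 20-26-10-24-2-13 12-41 7-15-14-6z"/><path d="M25 160l-9 1 1 219 2-30 8-25 10-22 11-13 9-7 25 0 35-4 17-4 15-8 20-20 6-8 16-40 5-8-5-3-88 1-57-24z"/><path d="M527 268l-25 3-9-2-2 2-18 55 2 13 10 24-20 26-17 30-23 27 14 14 46 34-4 17 0 17 47-1z"/><path d="M70 412l-12 8-16 4-26-3 0 106 131 1 1-83-3-11-16 3-18 0-10-2-20-11-9-7z"/><path d="M377 420l-8 5-40 54-26 26-6 12 0 11 90-1 2-20 8-12 15-32 12-16-15-12z"/><path d="M165 432l-20 2 3 11 0 82 71 1 2-30 7-20-34-25-16-14z"/><path d="M425 447l-13 16-15 32-8 12-2 20 92 1 6-34z"/>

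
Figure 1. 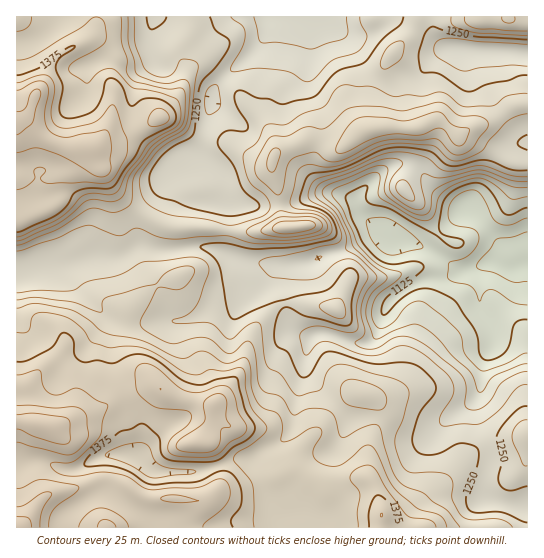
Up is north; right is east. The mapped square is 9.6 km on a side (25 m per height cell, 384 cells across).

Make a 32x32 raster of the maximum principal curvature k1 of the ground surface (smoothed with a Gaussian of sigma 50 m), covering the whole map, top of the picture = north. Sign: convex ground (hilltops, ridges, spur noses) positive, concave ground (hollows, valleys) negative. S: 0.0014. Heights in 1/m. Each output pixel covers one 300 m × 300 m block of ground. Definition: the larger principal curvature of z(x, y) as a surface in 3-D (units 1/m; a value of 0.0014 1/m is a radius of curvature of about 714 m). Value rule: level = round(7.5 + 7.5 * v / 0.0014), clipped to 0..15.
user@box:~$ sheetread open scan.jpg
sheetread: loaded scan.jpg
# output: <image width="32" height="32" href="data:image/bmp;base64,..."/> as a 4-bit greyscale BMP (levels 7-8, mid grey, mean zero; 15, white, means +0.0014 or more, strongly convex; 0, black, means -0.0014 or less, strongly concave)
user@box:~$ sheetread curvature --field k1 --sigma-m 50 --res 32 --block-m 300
<image width="32" height="32" href="data:image/bmp;base64,Qk12AgAAAAAAAHYAAAAoAAAAIAAAACAAAAABAAQAAAAAAAACAAATCwAAEwsAABAAAAAAAAAAAAAAABEREQAiIiIAMzMzAERERABVVVUAZmZmAHd3dwCIiIgAmZmZAKqqqgC7u7sAzMzMAN3d3QDu7u4A////ALl4mqh3iYiHeHh3uqupq7iLiIiIqqqZh4eIiLqHiGeHibyorauqyYiHiYjIeIl4mHmIm7h4d6mImZmat3iJiIl4iod3jLq3eImGead3iYh5iaq5iIrMuqiJqIind3iJmry5iIiIeou6mJl4mYeIiIqIiZmIiJmqh5iJiJmIiHiJiHiIiJuqu4eXiJqpmZmIiZl4iIm6d5ynmImZiIiZmZp5mIiaqImXyIiKqZmJiHZ5d5mImYeJh7h4ioh5mIiHeYipl4h3iIepeHi9iJiIiImrqYiJh4iHipm82GeoiHiYiHiJiZiYh3iZmclniYmJl3h4iIiZmYiIiHes3aiHiIiHeId4iauYiIh4rIi6mIeIl4iHiIiId5iIiMh3eJqoiMiHeIebzd3v///Id3m5qYetyXiJuZmHh8vtl3edlnioiKtoqneIh3fImIi7+4ZnmYiaq7d3iIiZuZd3fLm4Z5mHeJvJd4h3mqecqHmXq5rMiJqZnId3iZq6m+uHd4u6iIuqqorZqZl5mpic3dyrqHeaZ3qYzsiIiXiYiaqruaunnHd5qKvHeZh4iJiHiKd4m62picqp6HqIiHiYh4eYeIh6p3qnZ6qIiIh4mZiImIiJeLqIuHiIqIiIeIebiHeIiIiKuaeImIqHiHh3iqiHiImYd5mod4iIl4h3iZiZrN3d"/>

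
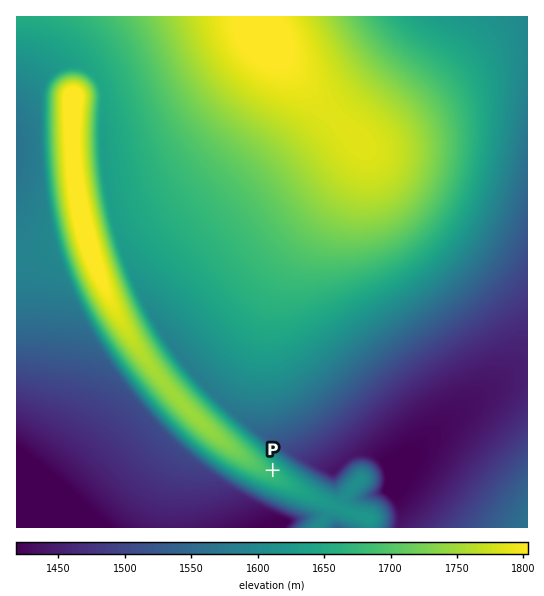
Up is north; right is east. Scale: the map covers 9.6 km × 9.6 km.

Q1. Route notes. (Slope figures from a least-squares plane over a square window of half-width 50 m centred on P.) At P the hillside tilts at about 8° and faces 57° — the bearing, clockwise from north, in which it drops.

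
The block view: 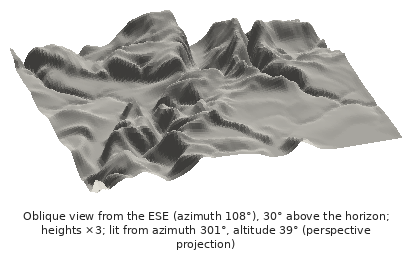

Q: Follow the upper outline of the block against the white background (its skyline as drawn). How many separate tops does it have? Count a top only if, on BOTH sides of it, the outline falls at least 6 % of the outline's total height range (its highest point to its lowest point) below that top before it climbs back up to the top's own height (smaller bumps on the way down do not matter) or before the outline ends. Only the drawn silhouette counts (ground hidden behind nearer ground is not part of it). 4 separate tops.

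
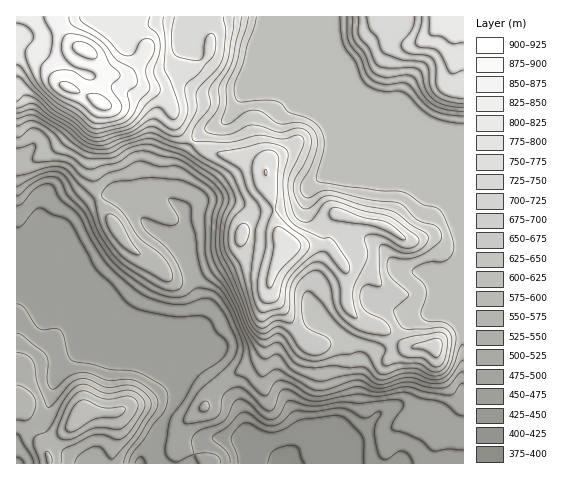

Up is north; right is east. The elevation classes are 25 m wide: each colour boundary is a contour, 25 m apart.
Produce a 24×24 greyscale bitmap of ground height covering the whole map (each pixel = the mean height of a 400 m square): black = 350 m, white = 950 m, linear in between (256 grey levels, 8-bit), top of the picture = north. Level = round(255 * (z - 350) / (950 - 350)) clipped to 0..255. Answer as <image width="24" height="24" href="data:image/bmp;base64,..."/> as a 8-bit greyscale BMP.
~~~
<image width="24" height="24" href="data:image/bmp;base64,Qk12BgAAAAAAADYEAAAoAAAAGAAAABgAAAABAAgAAAAAAEACAAATCwAAEwsAAAABAAAAAAAAAAAAAAEBAQACAgIAAwMDAAQEBAAFBQUABgYGAAcHBwAICAgACQkJAAoKCgALCwsADAwMAA0NDQAODg4ADw8PABAQEAAREREAEhISABMTEwAUFBQAFRUVABYWFgAXFxcAGBgYABkZGQAaGhoAGxsbABwcHAAdHR0AHh4eAB8fHwAgICAAISEhACIiIgAjIyMAJCQkACUlJQAmJiYAJycnACgoKAApKSkAKioqACsrKwAsLCwALS0tAC4uLgAvLy8AMDAwADExMQAyMjIAMzMzADQ0NAA1NTUANjY2ADc3NwA4ODgAOTk5ADo6OgA7OzsAPDw8AD09PQA+Pj4APz8/AEBAQABBQUEAQkJCAENDQwBEREQARUVFAEZGRgBHR0cASEhIAElJSQBKSkoAS0tLAExMTABNTU0ATk5OAE9PTwBQUFAAUVFRAFJSUgBTU1MAVFRUAFVVVQBWVlYAV1dXAFhYWABZWVkAWlpaAFtbWwBcXFwAXV1dAF5eXgBfX18AYGBgAGFhYQBiYmIAY2NjAGRkZABlZWUAZmZmAGdnZwBoaGgAaWlpAGpqagBra2sAbGxsAG1tbQBubm4Ab29vAHBwcABxcXEAcnJyAHNzcwB0dHQAdXV1AHZ2dgB3d3cAeHh4AHl5eQB6enoAe3t7AHx8fAB9fX0Afn5+AH9/fwCAgIAAgYGBAIKCggCDg4MAhISEAIWFhQCGhoYAh4eHAIiIiACJiYkAioqKAIuLiwCMjIwAjY2NAI6OjgCPj48AkJCQAJGRkQCSkpIAk5OTAJSUlACVlZUAlpaWAJeXlwCYmJgAmZmZAJqamgCbm5sAnJycAJ2dnQCenp4An5+fAKCgoAChoaEAoqKiAKOjowCkpKQApaWlAKampgCnp6cAqKioAKmpqQCqqqoAq6urAKysrACtra0Arq6uAK+vrwCwsLAAsbGxALKysgCzs7MAtLS0ALW1tQC2trYAt7e3ALi4uAC5ubkAurq6ALu7uwC8vLwAvb29AL6+vgC/v78AwMDAAMHBwQDCwsIAw8PDAMTExADFxcUAxsbGAMfHxwDIyMgAycnJAMrKygDLy8sAzMzMAM3NzQDOzs4Az8/PANDQ0ADR0dEA0tLSANPT0wDU1NQA1dXVANbW1gDX19cA2NjYANnZ2QDa2toA29vbANzc3ADd3d0A3t7eAN/f3wDg4OAA4eHhAOLi4gDj4+MA5OTkAOXl5QDm5uYA5+fnAOjo6ADp6ekA6urqAOvr6wDs7OwA7e3tAO7u7gDv7+8A8PDwAPHx8QDy8vIA8/PzAPT09AD19fUA9vb2APf39wD4+PgA+fn5APr6+gD7+/sA/Pz8AP39/QD+/v4A////AEdcVUtKSDEyNjU0JxgVFBUWFx8qKi80Mk5YYV1VV0MyODYtIhocGhcXGSAuMzY4OFZPYW5paFc6OENAMCg1KyMhISosNjk4PFlLUmZhYFpBND9GOjtGOUBDPDs7OT9ER1FEQExEQT42MzY/RUxRTltfWlhmXl5oVkxCOTY0NDMzMzM1QFNdY3Jzb3B8gYSNbUI7NjMzMzMzMzM0OltudIWCenyCipGUeDk0NDMzMzM0NDQ2RHeLh4B7hJCNgXt6cTUzMzMzNDc7Pz09V46mmH+Ak4yDf3lvbjMzMzM0OEVTV0xRb5qyn4OGlo6IgHlvbjMzMzM4Sl1kWlFjg52yr5aSnpaJenZybzMzMzVGYmheUlNtk5+uu6ygnpaLjox9dDQzNDtZbF1UU1VtlqCssqGenJqbnI2Bcjg1OUhhY1hXVVdpipqnn46ZnpeRiHt2cEY7RlphW1tYV1tphp+tmX+EgXt4d3Jwb11SVmptZmJiY22AlKeym4FycHBvb29vb2htcn+GfnFzeoqZoaatoI10b29vb29vb3FzhqKzppSQnJWPj5WWk491b29vb29vcIeQrMnc1Lyssp6Kf4WBe3hwb29vb3B2fKa31+Tq38y9taOSe3V1cm9vb29wcHuWo7jV5+Pi3dPBsqeYfW9vb29vb3SCg4yos8fV3uTk1s/Ar6umjHFvb29vcH+Wm56st8nQ3+naxsjEqaWqlHVvb29vdo+fp7O6v8rS2tDFw8S7qaSlmHxvb29veZiio7DCxA=="/>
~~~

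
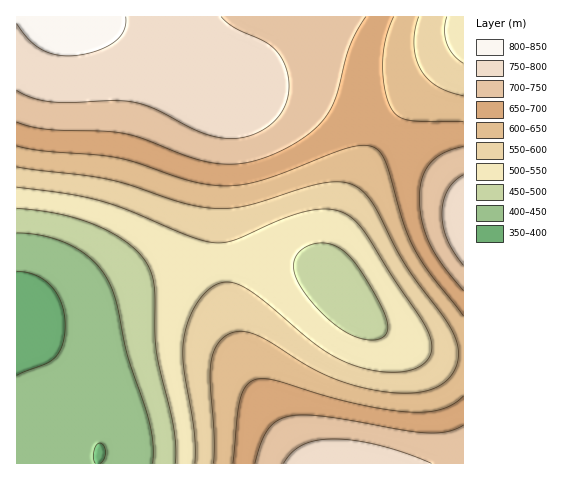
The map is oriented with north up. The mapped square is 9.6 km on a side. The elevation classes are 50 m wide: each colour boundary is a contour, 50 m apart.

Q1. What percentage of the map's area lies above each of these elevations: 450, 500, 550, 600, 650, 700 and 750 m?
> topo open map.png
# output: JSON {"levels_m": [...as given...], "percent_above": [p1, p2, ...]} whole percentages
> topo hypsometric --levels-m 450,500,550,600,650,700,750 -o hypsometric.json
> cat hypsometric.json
{"levels_m": [450, 500, 550, 600, 650, 700, 750], "percent_above": [88, 80, 66, 53, 40, 27, 14]}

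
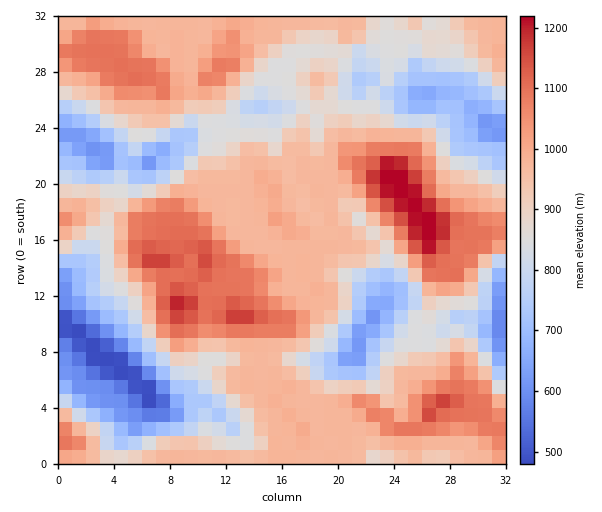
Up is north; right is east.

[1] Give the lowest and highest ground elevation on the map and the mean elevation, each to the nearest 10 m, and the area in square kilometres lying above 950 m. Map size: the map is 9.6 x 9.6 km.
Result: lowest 480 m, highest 1220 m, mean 910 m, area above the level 49.6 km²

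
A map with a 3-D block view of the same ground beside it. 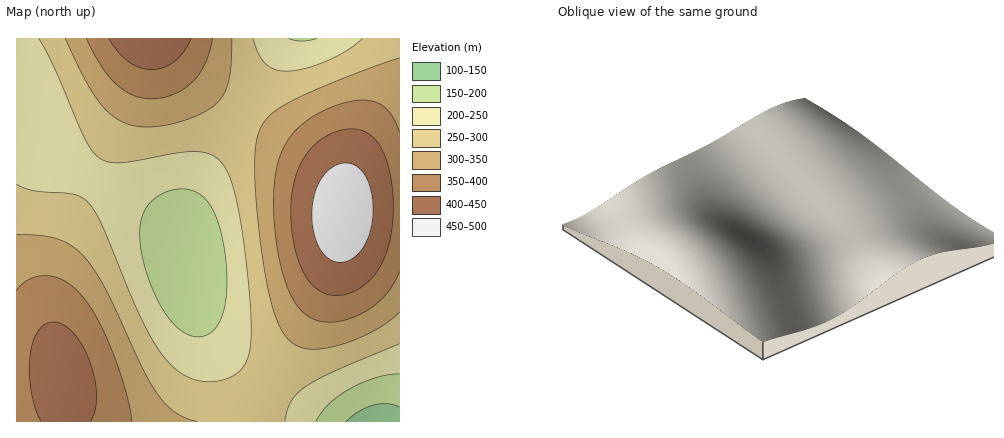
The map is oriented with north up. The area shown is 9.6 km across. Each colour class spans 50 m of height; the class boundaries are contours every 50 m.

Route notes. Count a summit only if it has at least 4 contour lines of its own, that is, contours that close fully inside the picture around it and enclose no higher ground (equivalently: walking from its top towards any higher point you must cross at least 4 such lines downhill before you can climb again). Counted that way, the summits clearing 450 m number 0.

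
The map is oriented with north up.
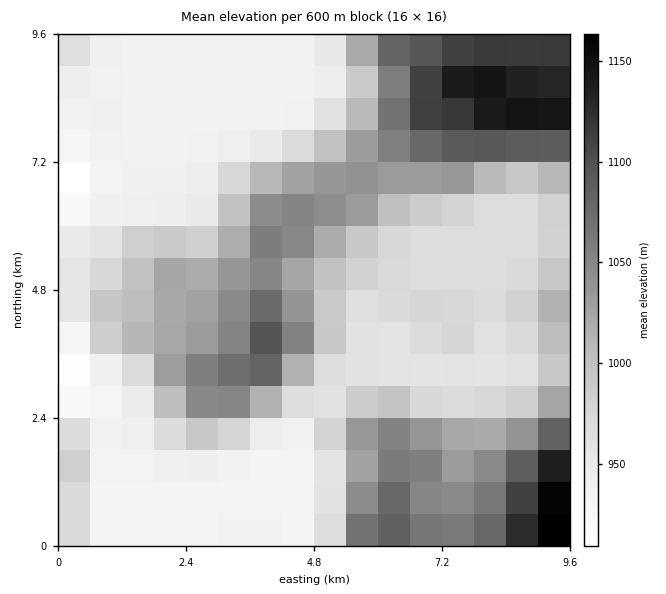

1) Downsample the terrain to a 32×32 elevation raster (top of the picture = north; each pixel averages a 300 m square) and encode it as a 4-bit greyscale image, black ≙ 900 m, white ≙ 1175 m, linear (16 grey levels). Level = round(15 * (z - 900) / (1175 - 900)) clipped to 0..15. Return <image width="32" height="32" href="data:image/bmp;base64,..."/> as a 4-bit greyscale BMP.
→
<image width="32" height="32" href="data:image/bmp;base64,Qk12AgAAAAAAAHYAAAAoAAAAIAAAACAAAAABAAQAAAAAAAACAAATCwAAEwsAABAAAAAAAAAAAAAAABEREQAiIiIAMzMzAERERABVVVUAZmZmAHd3dwCIiIgAmZmZAKqqqgC7u7sAzMzMAN3d3QDu7u4A////AFMiIiIiIiIiJYq6mZmrze9TIiIiIiIiIjWKqZmZmr3vUyIiIiIiIiIleamIiJm97lMiIiIiIiIiJGiqmIiJrO5TIiIiIiIiIiRomZh3iazeVCIiMzMiIiIkaImYd3iazVQiIjREQyIiNXiZiHd3iaszIiM1ZmUzIkV4iHZmZneaIiIjRniHZUM0VnZURFVWeBESI1eZmYdTM0REMzMzRFcBEjRomZqpZDMzMzMzMzNWASNFaIiauoZEMzMzMzM0VRJFVnd3ibuXZEMzNEQzNFYTRmZ3d3mrmGQzM0RUQ0VmI1ZmZ3d5qpdUMzRERERFZzRVVmd3eamHVERERERERWYzRFZ3dniYdmVERERERERWMzRWd3ZomHdlVEREREREVTM0VmZVaJiHZVREREREREUjM0RERFeZmIZlRERERERFEiIjMzNWiZmHd2RERERERREiIiIjRniIiIh1VlREREUBIiIiI0Vnd4iId2d2VERVARIiIiM0VWd3iId4iHdmZxEiIiIiMzRFZ3iImaqqmZkiIiIiIiIiM0Vniau7vMy7IiIiIiIiIiI0Z5q7vM3d3SIiIiIiIiIiNFaKzMze7u4iIiIiIiIiIiNFebzd7t3dMyIiIiIiIiIjRoq83d3MzEMiIiIiIiIiI1eaq8zMzMxDIiIiIiIiIiRoq7u7vMzM"/>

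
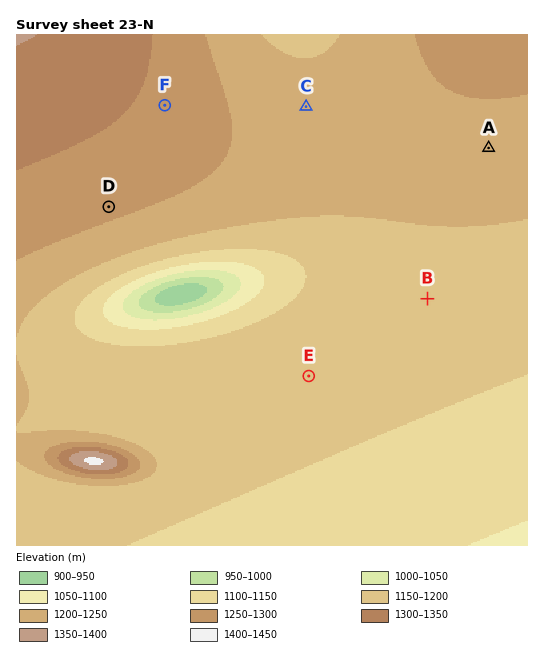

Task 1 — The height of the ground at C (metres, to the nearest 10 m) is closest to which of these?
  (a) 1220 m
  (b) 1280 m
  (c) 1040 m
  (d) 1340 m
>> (a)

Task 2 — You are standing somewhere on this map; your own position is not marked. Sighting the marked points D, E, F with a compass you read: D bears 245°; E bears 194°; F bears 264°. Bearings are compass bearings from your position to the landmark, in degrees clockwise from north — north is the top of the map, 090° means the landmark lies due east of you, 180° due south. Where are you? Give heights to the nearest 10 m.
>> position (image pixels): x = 382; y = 81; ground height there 1230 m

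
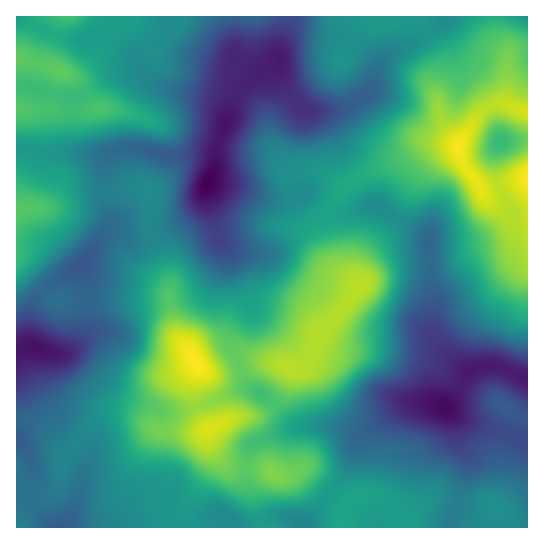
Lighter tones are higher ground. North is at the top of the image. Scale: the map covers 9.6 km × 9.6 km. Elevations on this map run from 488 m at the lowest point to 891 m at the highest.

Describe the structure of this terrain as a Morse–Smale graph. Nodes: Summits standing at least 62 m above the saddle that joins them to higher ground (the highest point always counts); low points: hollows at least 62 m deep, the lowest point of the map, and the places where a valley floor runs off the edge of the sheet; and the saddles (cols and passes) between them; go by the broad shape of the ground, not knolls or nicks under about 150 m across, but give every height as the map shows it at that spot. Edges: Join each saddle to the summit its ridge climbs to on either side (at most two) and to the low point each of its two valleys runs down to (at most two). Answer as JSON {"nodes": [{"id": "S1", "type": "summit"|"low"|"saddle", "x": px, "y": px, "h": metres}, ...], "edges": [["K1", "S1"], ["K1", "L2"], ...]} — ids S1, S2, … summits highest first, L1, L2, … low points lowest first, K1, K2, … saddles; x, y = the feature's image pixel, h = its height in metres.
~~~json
{"nodes": [
{"id": "S1", "type": "summit", "x": 527, "y": 177, "h": 891},
{"id": "S2", "type": "summit", "x": 197, "y": 365, "h": 891},
{"id": "S3", "type": "summit", "x": 17, "y": 58, "h": 793},
{"id": "S4", "type": "summit", "x": 17, "y": 210, "h": 787},
{"id": "L1", "type": "low", "x": 209, "y": 182, "h": 488},
{"id": "L2", "type": "low", "x": 445, "y": 407, "h": 498},
{"id": "L3", "type": "low", "x": 35, "y": 346, "h": 506},
{"id": "L4", "type": "low", "x": 501, "y": 141, "h": 759},
{"id": "K1", "type": "saddle", "x": 499, "y": 185, "h": 853},
{"id": "K2", "type": "saddle", "x": 487, "y": 107, "h": 849},
{"id": "K3", "type": "saddle", "x": 274, "y": 405, "h": 777},
{"id": "K4", "type": "saddle", "x": 329, "y": 213, "h": 721},
{"id": "K5", "type": "saddle", "x": 33, "y": 150, "h": 703},
{"id": "K6", "type": "saddle", "x": 103, "y": 191, "h": 662}],
"edges": [["K1", "S1"], ["K1", "L2"], ["K1", "L4"], ["K2", "S1"], ["K2", "L1"], ["K2", "L4"], ["K3", "S2"], ["K3", "L1"], ["K3", "L2"], ["K4", "S2"], ["K4", "S1"], ["K4", "L1"], ["K4", "L2"], ["K5", "S3"], ["K5", "S4"], ["K5", "L1"], ["K6", "S2"], ["K6", "S4"], ["K6", "L1"], ["K6", "L3"]]}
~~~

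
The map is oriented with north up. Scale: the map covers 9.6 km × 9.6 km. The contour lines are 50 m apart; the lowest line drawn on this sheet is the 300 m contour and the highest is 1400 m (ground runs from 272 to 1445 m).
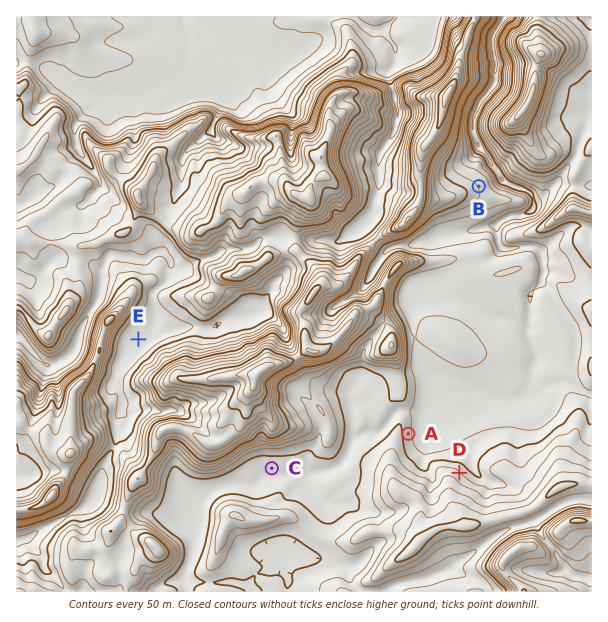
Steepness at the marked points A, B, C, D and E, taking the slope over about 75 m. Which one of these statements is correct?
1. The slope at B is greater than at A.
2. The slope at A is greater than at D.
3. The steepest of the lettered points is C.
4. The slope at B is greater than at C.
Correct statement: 4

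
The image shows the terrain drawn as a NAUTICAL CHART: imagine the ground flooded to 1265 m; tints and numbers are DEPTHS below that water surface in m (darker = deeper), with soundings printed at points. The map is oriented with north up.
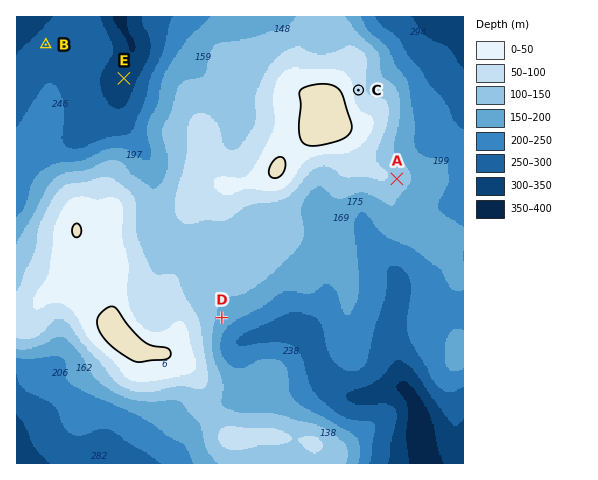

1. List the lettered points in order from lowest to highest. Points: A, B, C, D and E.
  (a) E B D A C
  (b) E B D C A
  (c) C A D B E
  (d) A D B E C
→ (a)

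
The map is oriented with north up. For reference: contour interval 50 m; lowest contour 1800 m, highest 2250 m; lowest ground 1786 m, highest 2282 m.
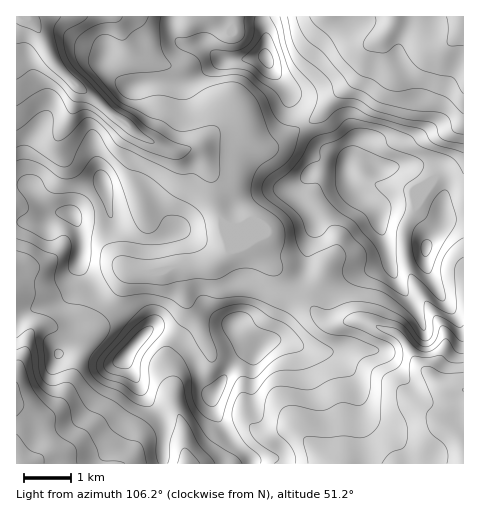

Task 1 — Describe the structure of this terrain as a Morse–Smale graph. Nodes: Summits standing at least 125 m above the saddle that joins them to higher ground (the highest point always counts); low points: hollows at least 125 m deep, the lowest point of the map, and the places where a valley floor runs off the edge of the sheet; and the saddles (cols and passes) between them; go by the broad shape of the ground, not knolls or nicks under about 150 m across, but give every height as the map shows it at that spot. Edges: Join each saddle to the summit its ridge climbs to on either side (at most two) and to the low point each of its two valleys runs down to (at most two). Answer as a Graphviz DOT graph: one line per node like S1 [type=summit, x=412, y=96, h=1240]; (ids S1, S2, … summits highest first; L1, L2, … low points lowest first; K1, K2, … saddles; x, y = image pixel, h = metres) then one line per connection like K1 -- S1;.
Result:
graph terrain {
  S1 [type=summit, x=358, y=195, h=2282];
  S2 [type=summit, x=125, y=357, h=2280];
  S3 [type=summit, x=266, y=59, h=2268];
  L1 [type=low, x=26, y=18, h=1786];
  L2 [type=low, x=463, y=390, h=1800];
  L3 [type=low, x=18, y=463, h=1819];
  L4 [type=low, x=462, y=17, h=1823];
  K1 [type=saddle, x=242, y=451, h=2119];
  K2 [type=saddle, x=112, y=304, h=2112];
  K3 [type=saddle, x=304, y=125, h=2102];
  K4 [type=saddle, x=285, y=291, h=2057];
  K1 -- S2;
  K1 -- L2;
  K1 -- L3;
  K2 -- S2;
  K2 -- L1;
  K2 -- L3;
  K3 -- S1;
  K3 -- S3;
  K3 -- L1;
  K3 -- L4;
  K4 -- S1;
  K4 -- S2;
  K4 -- L1;
  K4 -- L2;
}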